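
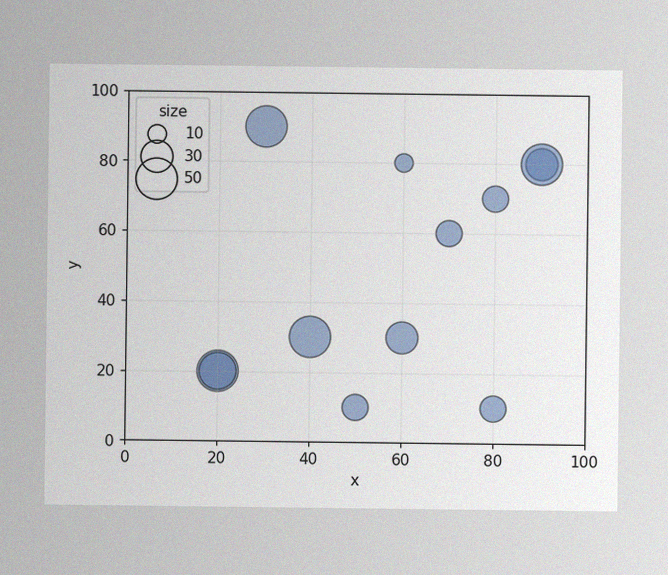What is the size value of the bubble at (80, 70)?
20

The image has some photo noise and uneven lighting. Matching the bubble at (80, 70) against the size legend gives 20.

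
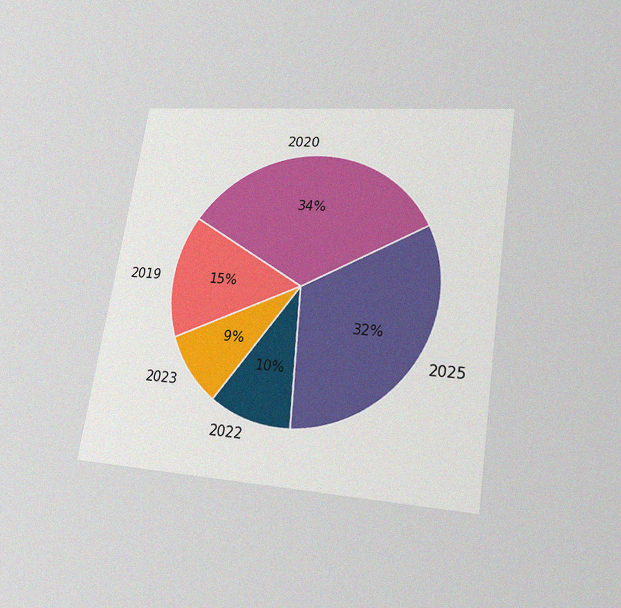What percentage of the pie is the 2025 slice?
The chart is tilted about 9° clockwise and viewed at a slight angle, with some photo noise. The 2025 slice takes up 32% of the pie.

32%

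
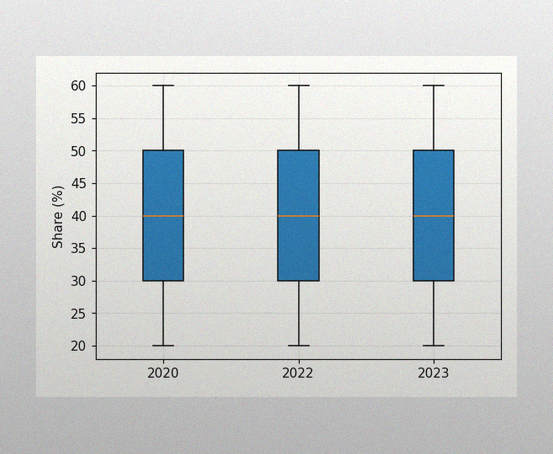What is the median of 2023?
The image has some photo noise and uneven lighting. The median line in the 2023 box sits at 40%.

40%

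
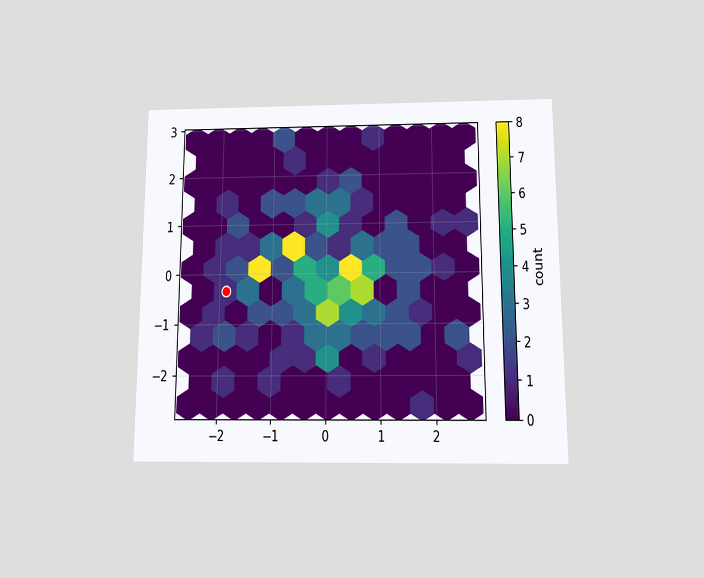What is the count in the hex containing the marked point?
The chart is viewed slightly from below. The marked hex reads 1 on the colorbar.

1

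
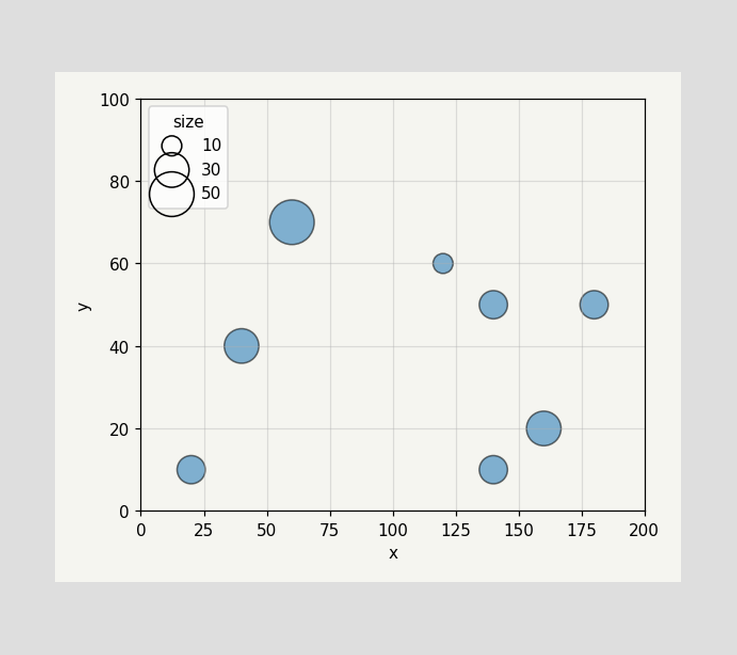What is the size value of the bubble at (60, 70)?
Matching the bubble at (60, 70) against the size legend gives 50.

50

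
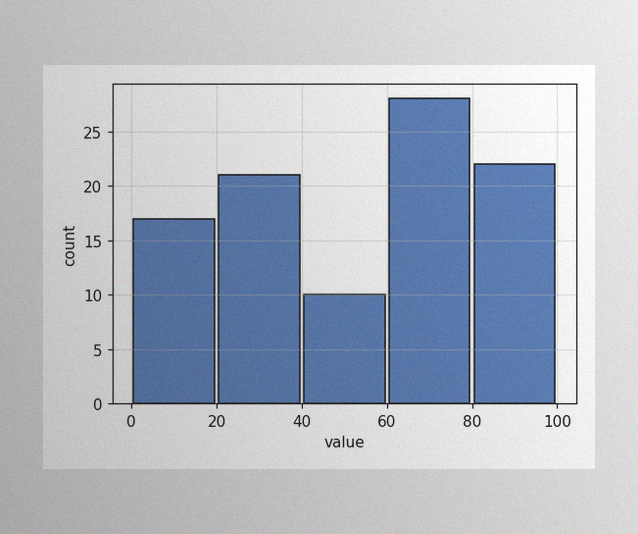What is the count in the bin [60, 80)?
28

The image has some photo noise and uneven lighting. The [60, 80) bin has height 28.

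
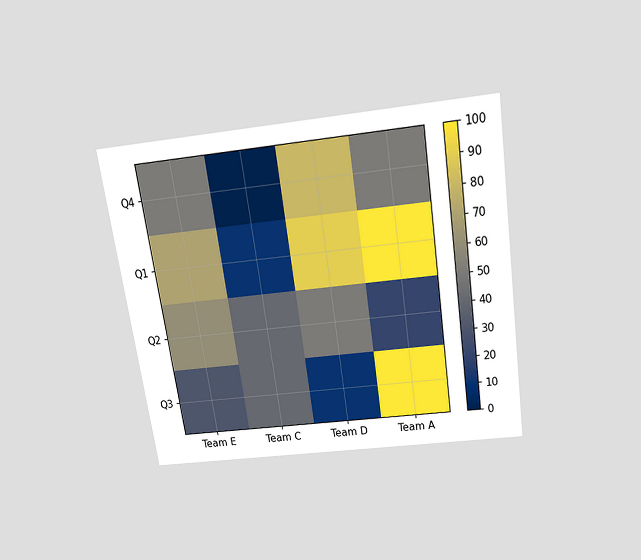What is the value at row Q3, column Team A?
100

The chart is tilted about 8° counter-clockwise and viewed slightly from above. Matching cell (Q3, Team A) against the colorbar gives 100.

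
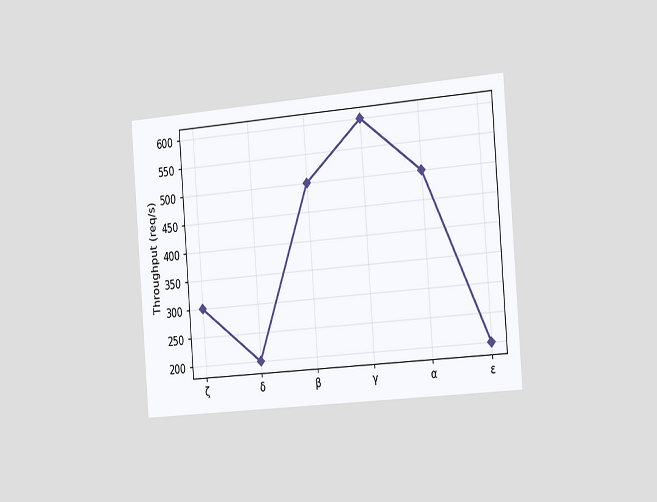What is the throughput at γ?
600req/s

The chart is tilted about 4° counter-clockwise and viewed slightly from the right. At γ, the line is at 600req/s.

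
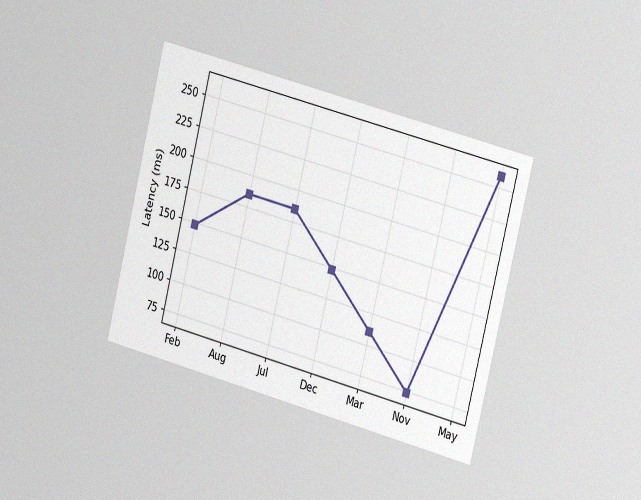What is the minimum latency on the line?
The chart is tilted about 14° clockwise and viewed slightly from the right, with some photo noise. The lowest point is at Nov, and reading across to the y-axis gives 74ms.

74ms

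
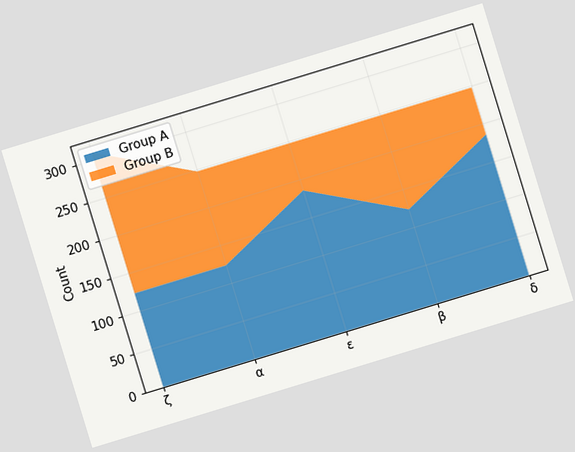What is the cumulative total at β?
The chart is tilted about 17° counter-clockwise. The stacked total at β reaches 248.

248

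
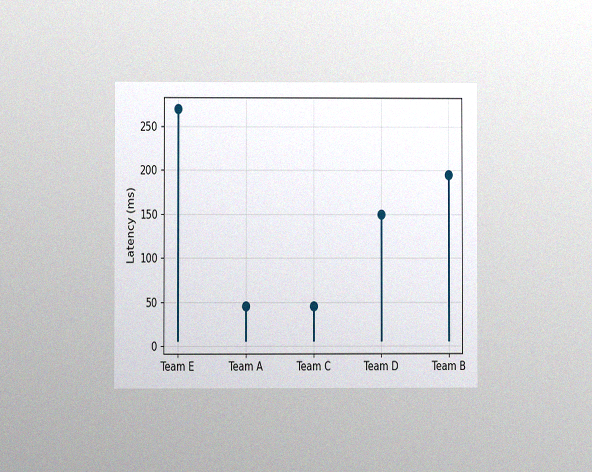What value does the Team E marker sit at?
The chart is viewed at a slight angle, with some photo noise. The Team E marker sits at 270ms.

270ms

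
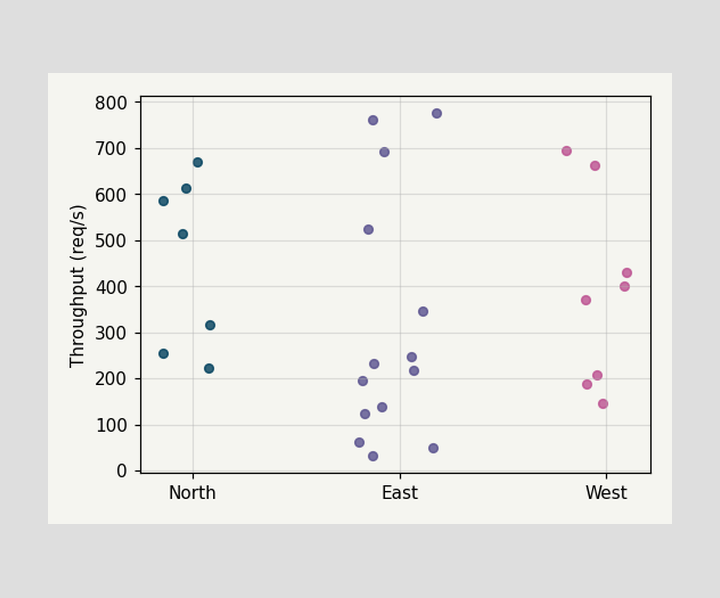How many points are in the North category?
Counting the markers in the North column gives 7.

7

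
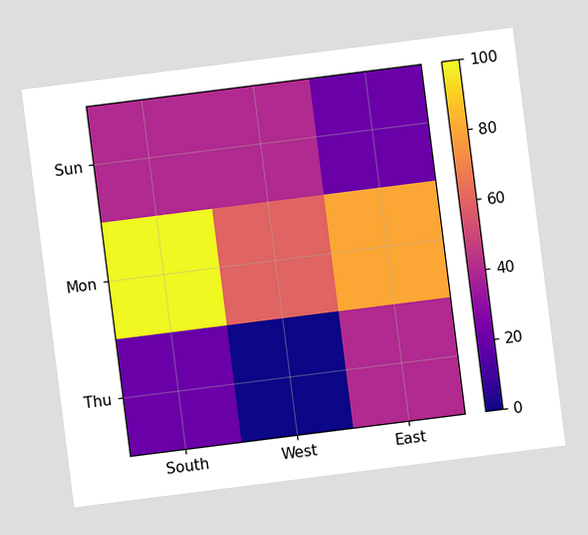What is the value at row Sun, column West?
40

The chart is tilted about 7° counter-clockwise. Matching cell (Sun, West) against the colorbar gives 40.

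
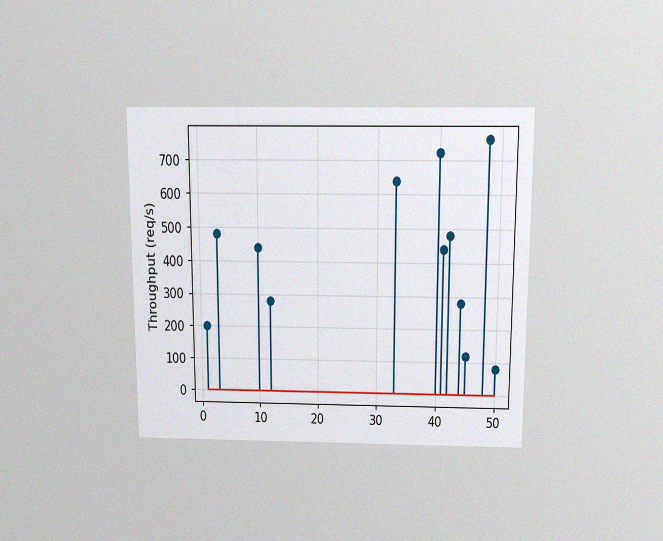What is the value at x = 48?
The chart is viewed slightly from above, with some photo noise. The stem at x=48 reaches 760req/s.

760req/s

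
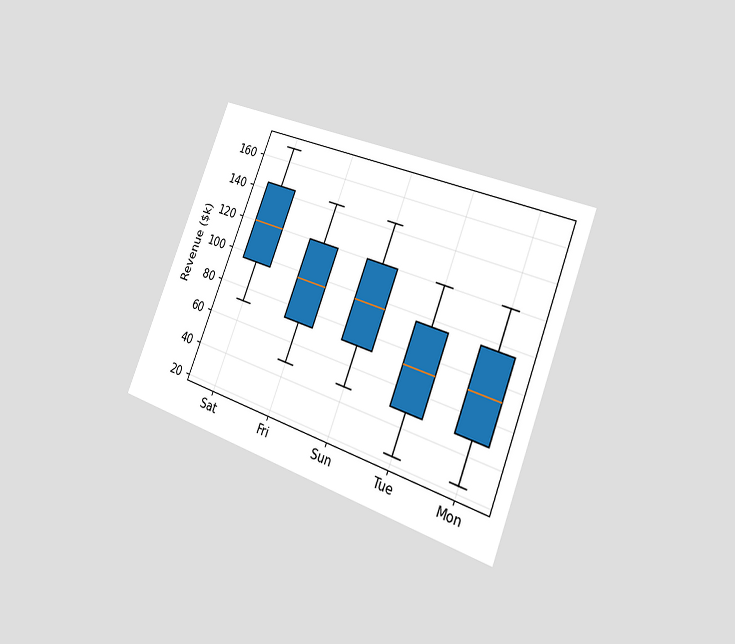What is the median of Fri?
$96k

The chart is tilted about 21° clockwise and viewed slightly from the right. The median line in the Fri box sits at $96k.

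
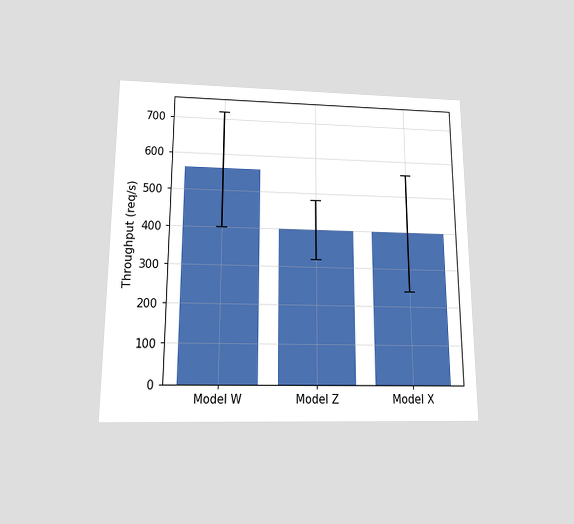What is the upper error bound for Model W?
720req/s

The chart is viewed slightly from below. The Model W bar's upper whisker reaches 720req/s.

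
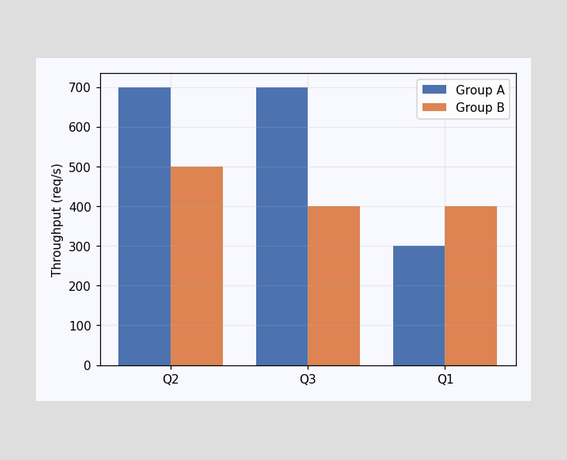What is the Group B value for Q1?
The Group B bar at Q1 reaches 400req/s on the y-axis.

400req/s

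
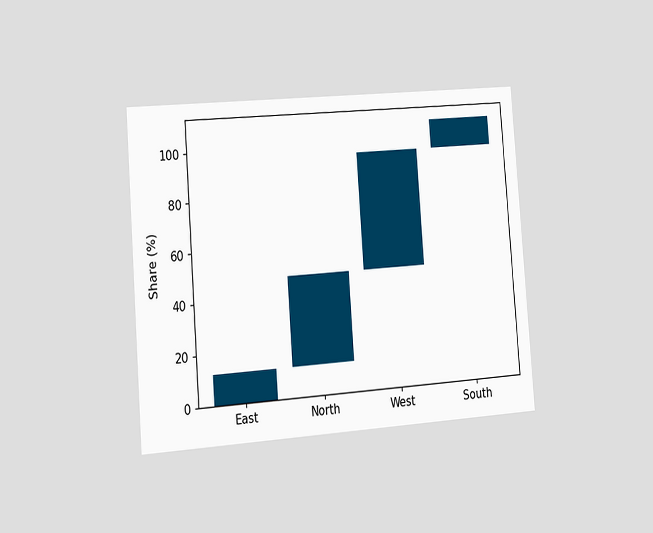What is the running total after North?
48%

The chart is tilted about 4° counter-clockwise and viewed at a slight angle. After North the running total reaches 48%.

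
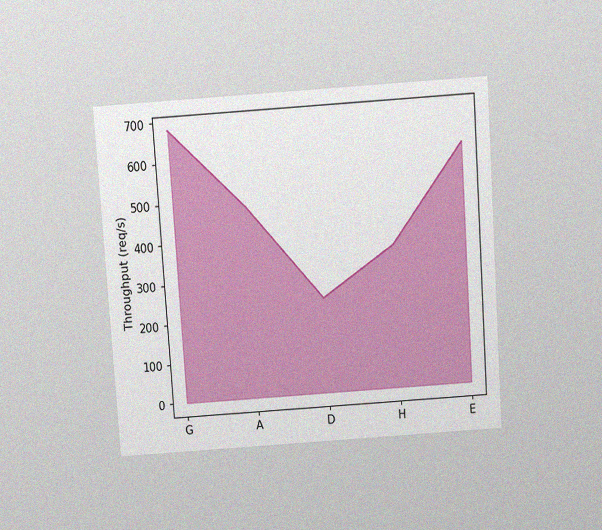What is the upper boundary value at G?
680req/s

The chart is tilted about 4° counter-clockwise and viewed slightly from above, with some photo noise. At G the upper boundary is at 680req/s.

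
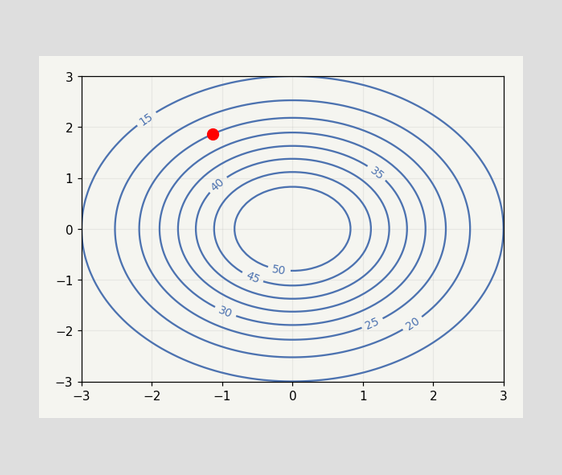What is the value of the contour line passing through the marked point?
The marked point sits on the contour labelled 25.

25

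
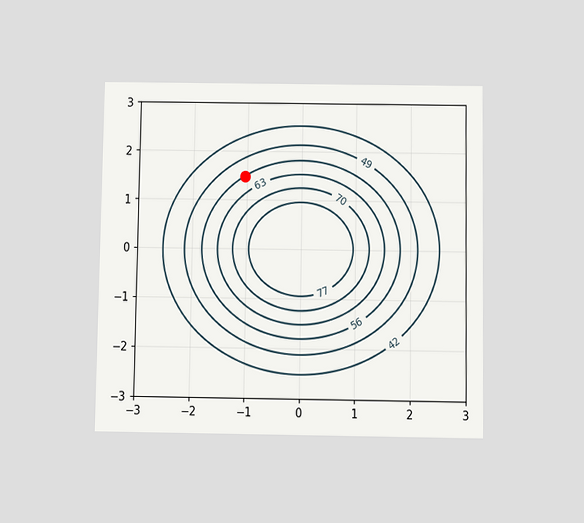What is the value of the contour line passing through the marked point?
The chart is viewed slightly from below. The marked point sits on the contour labelled 56.

56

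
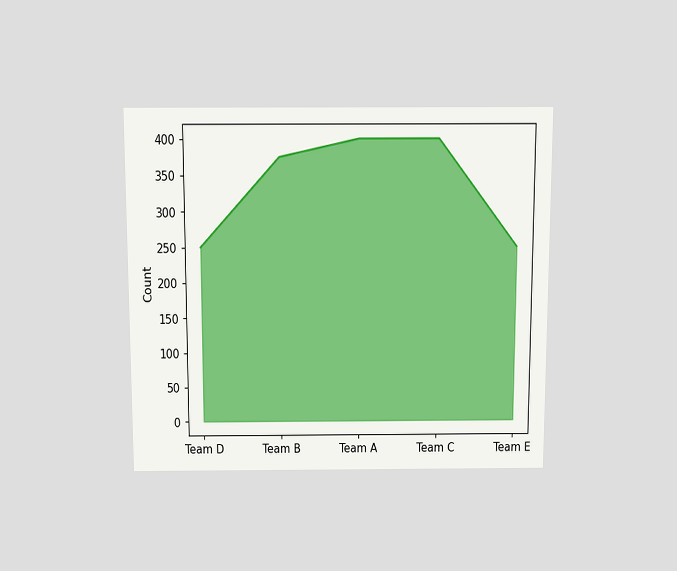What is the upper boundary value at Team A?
The chart is viewed slightly from above. At Team A the upper boundary is at 400.

400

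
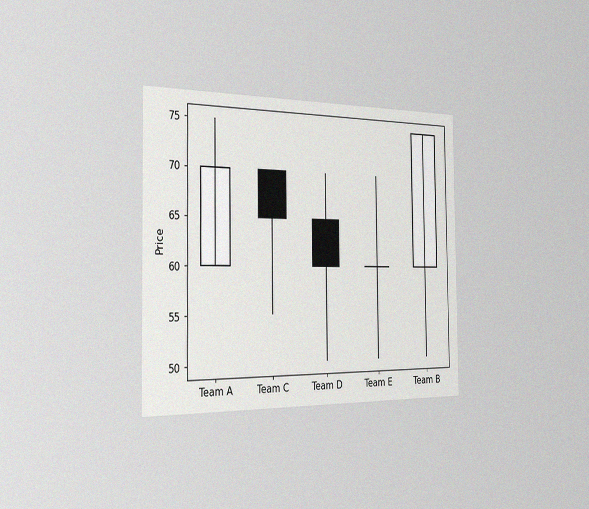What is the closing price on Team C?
The chart is viewed slightly from the left, with some photo noise. The Team C candle closes at 65.

65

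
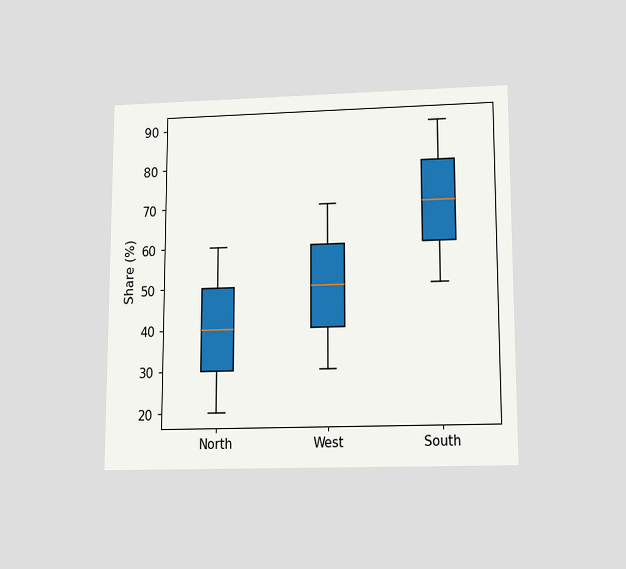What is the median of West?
The chart is viewed slightly from below. The median line in the West box sits at 50%.

50%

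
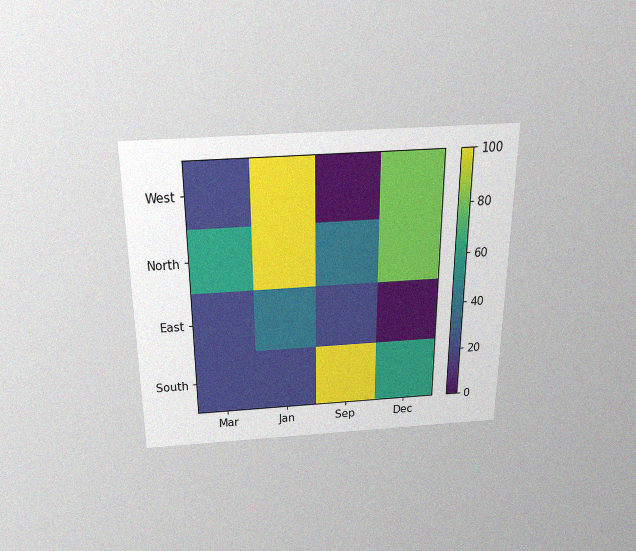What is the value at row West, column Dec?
The chart is viewed slightly from above, with some photo noise. Matching cell (West, Dec) against the colorbar gives 80.

80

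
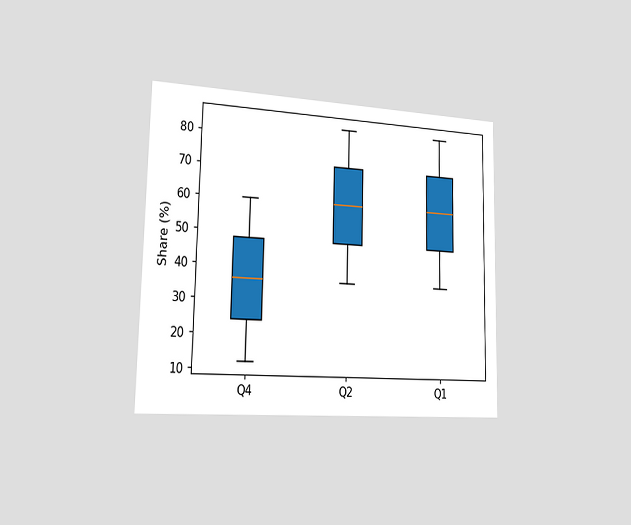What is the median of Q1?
60%

The chart is viewed slightly from the left. The median line in the Q1 box sits at 60%.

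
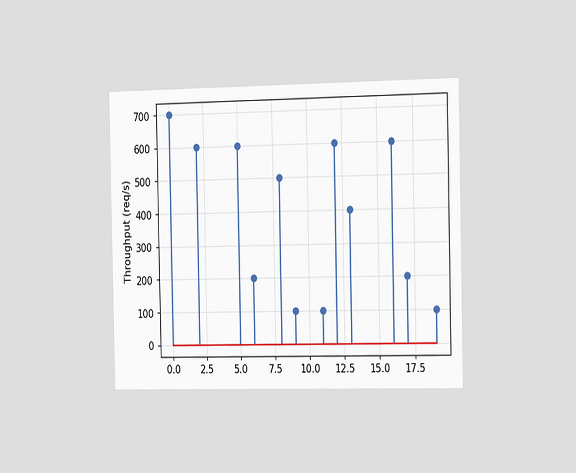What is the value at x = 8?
The chart is viewed slightly from the right. The stem at x=8 reaches 500req/s.

500req/s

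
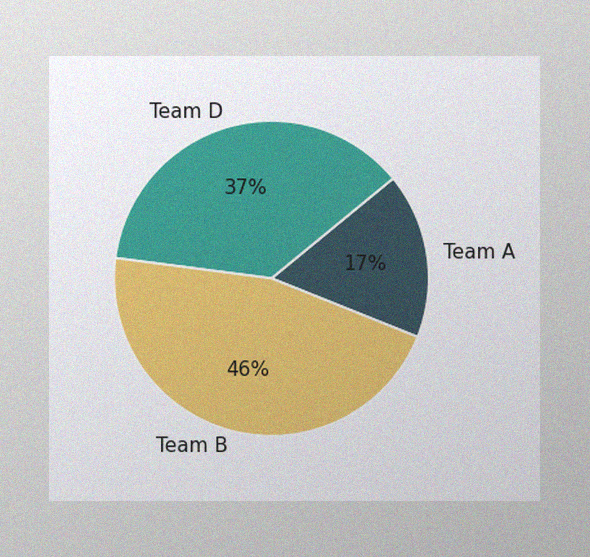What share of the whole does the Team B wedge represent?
The image has some photo noise and uneven lighting. The Team B slice takes up 46% of the pie.

46%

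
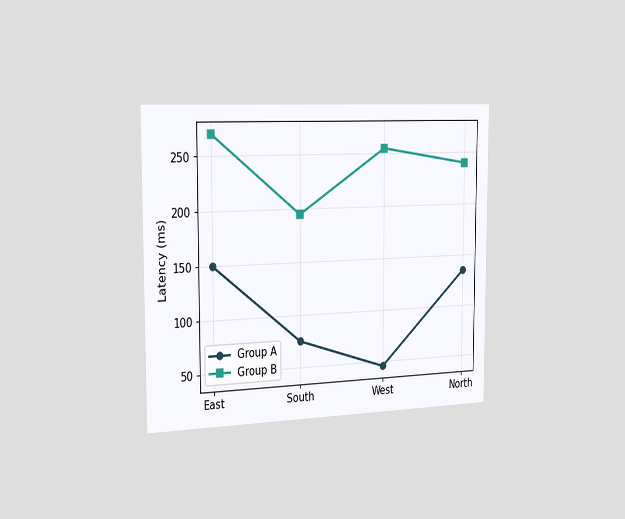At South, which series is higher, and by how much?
Group B, by 120ms

The chart is viewed slightly from the left. At South, Group B sits above the other line by 120ms.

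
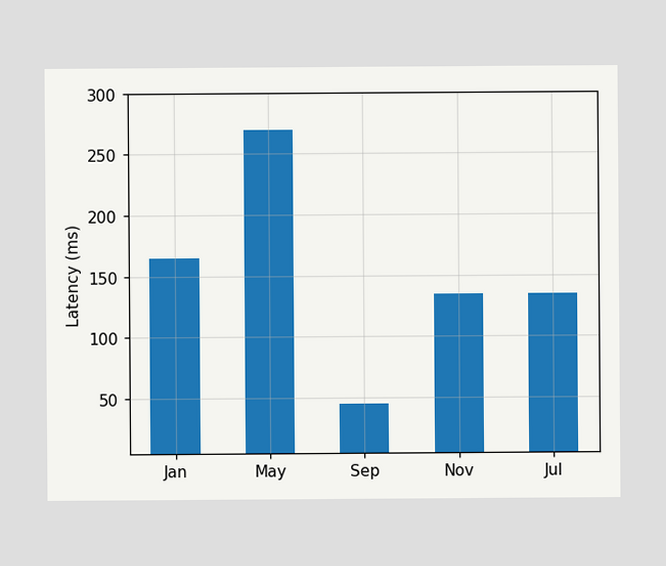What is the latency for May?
270ms

Reading along the chart's y-axis, the May bar reaches 270ms.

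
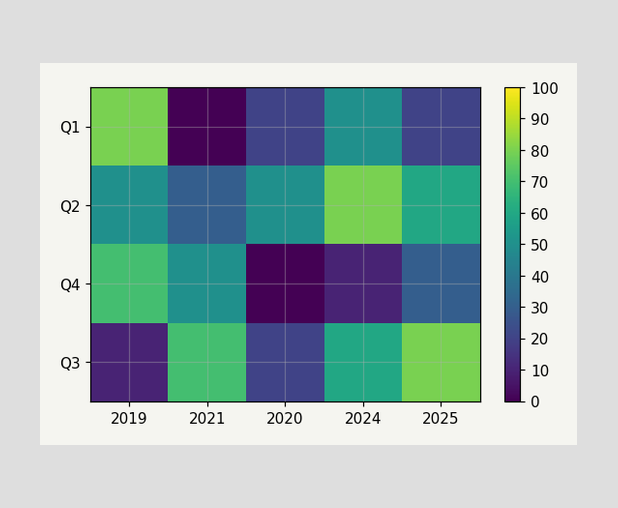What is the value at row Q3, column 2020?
20

Matching cell (Q3, 2020) against the colorbar gives 20.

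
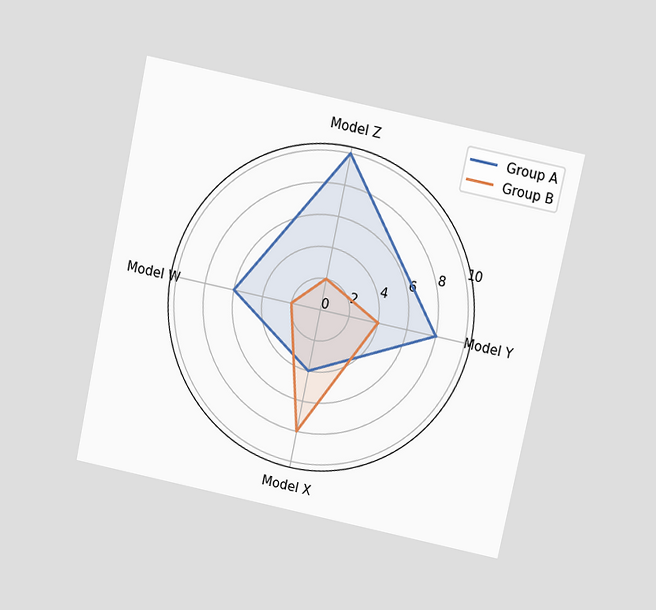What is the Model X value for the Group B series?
The chart is tilted about 12° clockwise and viewed slightly from above. On the Model X axis, Group B reaches 8.

8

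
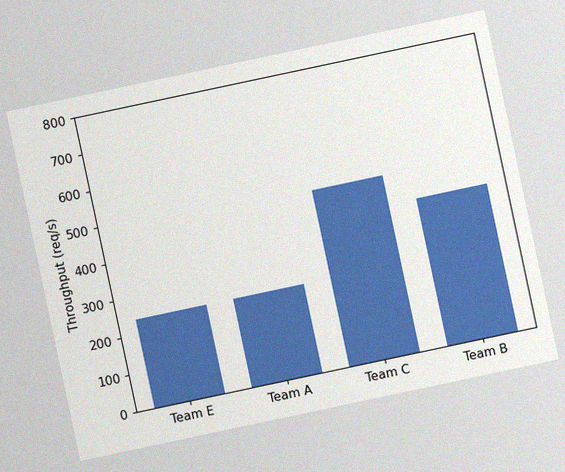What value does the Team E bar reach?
240req/s

The chart is tilted about 12° counter-clockwise, with some photo noise. Reading along the chart's y-axis, the Team E bar reaches 240req/s.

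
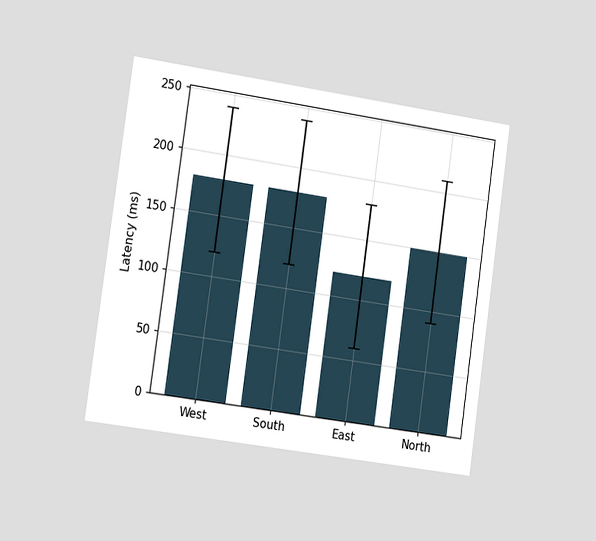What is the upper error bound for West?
240ms

The chart is tilted about 8° clockwise and viewed slightly from the left. The West bar's upper whisker reaches 240ms.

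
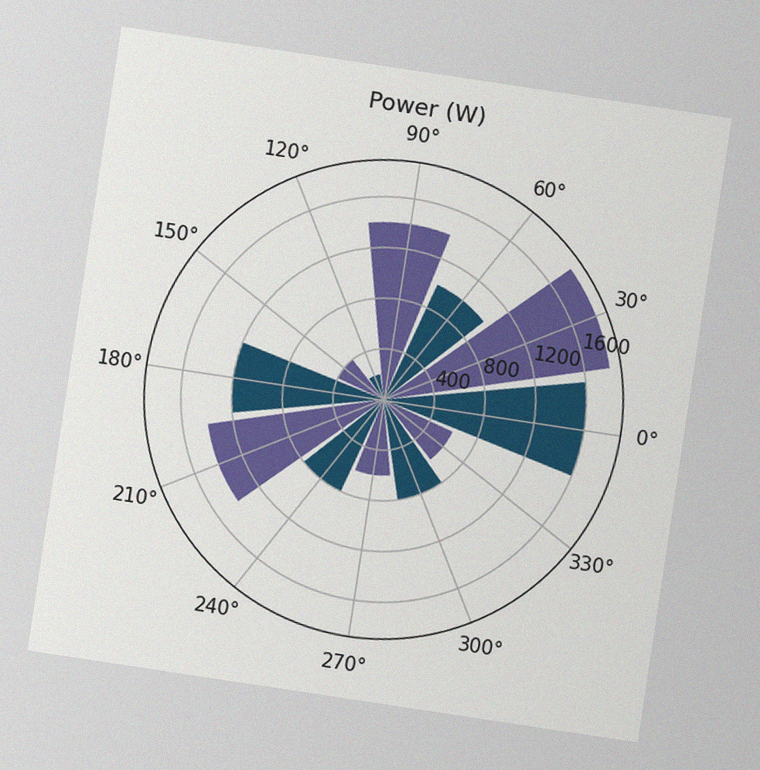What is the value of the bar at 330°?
600W

The chart is tilted about 9° clockwise, with some photo noise. The bar at 330° reaches 600W on the radial axis.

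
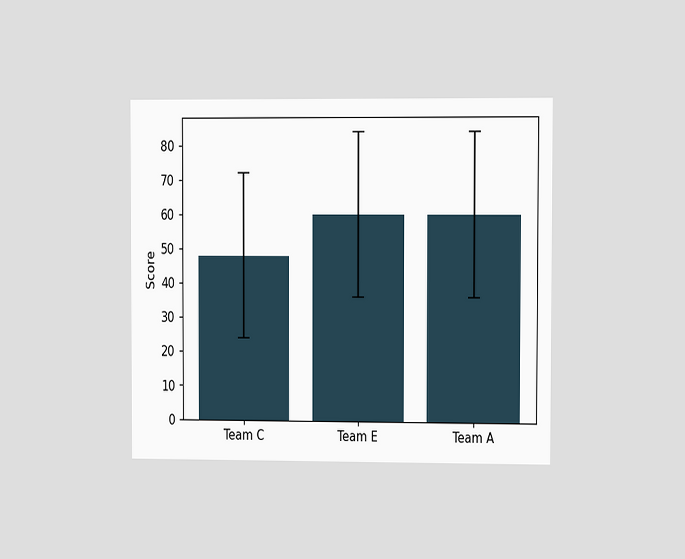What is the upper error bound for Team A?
The chart is viewed slightly from the right. The Team A bar's upper whisker reaches 84.

84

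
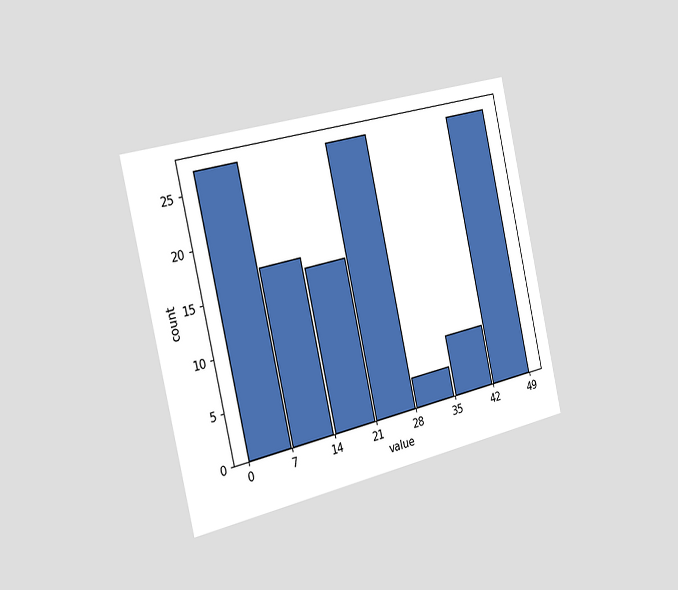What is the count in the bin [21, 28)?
27

The chart is tilted about 13° counter-clockwise and viewed slightly from the left. The [21, 28) bin has height 27.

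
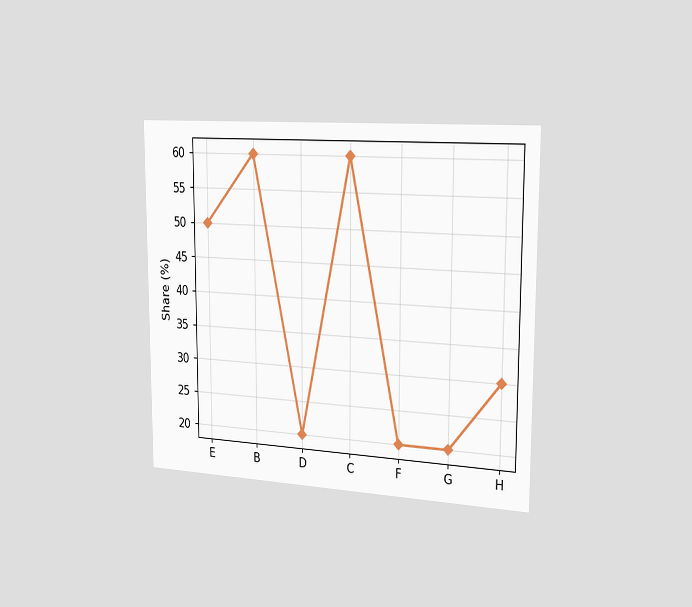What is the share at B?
The chart is viewed slightly from the right. At B, the line is at 60%.

60%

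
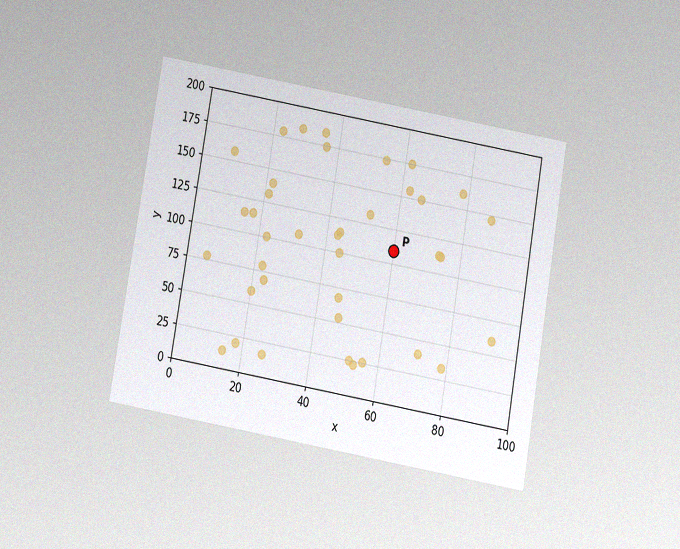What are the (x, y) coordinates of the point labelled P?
The chart is tilted about 10° clockwise and viewed slightly from below, with some photo noise. Following the gridlines from P to each axis, P sits at (60, 110).

(60, 110)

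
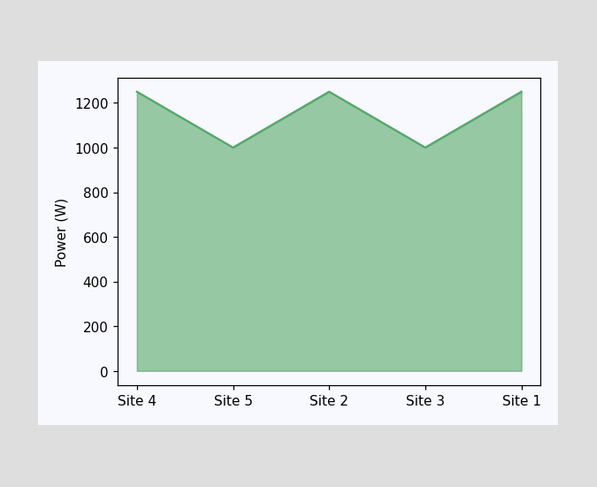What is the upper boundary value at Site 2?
At Site 2 the upper boundary is at 1250W.

1250W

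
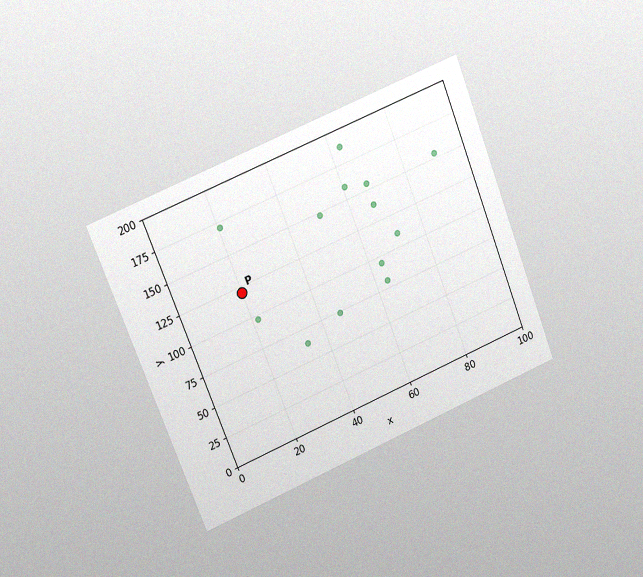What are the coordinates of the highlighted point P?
The chart is tilted about 22° counter-clockwise and viewed slightly from the left, with some photo noise. Following the gridlines from P to each axis, P sits at (20, 120).

(20, 120)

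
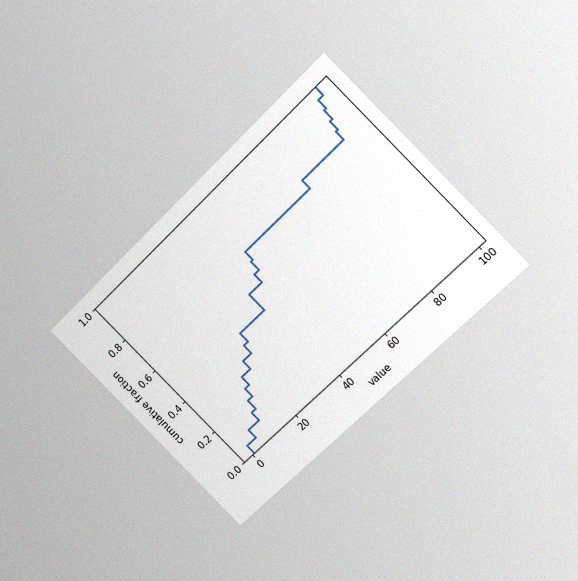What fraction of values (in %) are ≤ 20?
The chart is tilted about 45° counter-clockwise and viewed at a slight angle, with some photo noise. At x=20 the ECDF step is at 35%.

35%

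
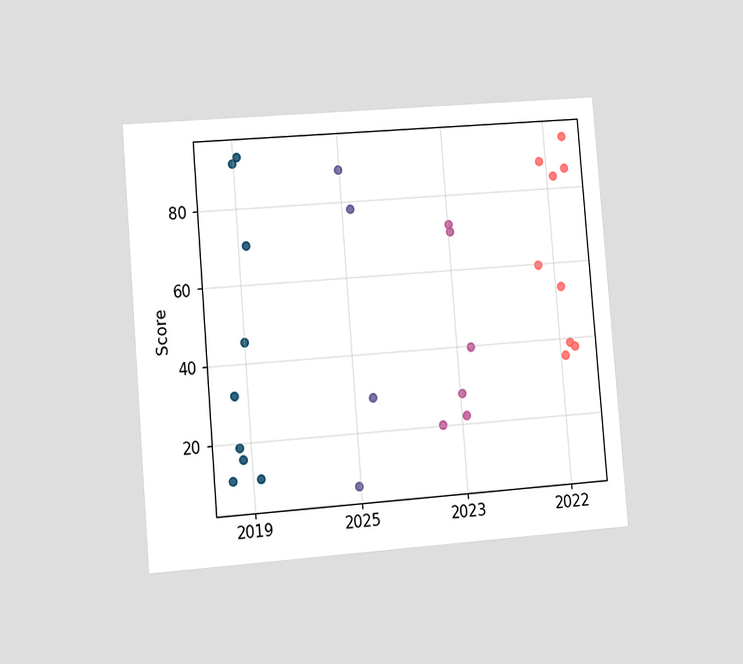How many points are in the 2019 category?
9

The chart is tilted about 5° counter-clockwise and viewed slightly from the left. Counting the markers in the 2019 column gives 9.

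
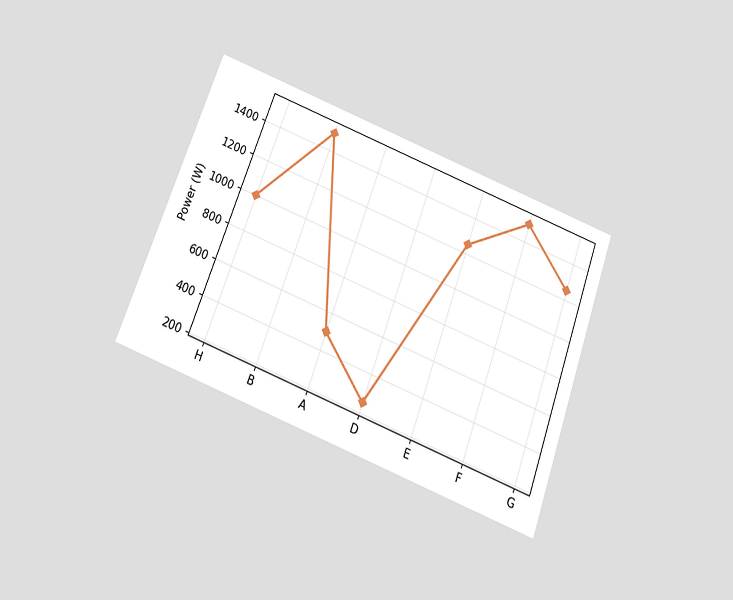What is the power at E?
1250W

The chart is tilted about 20° clockwise and viewed slightly from below. At E, the line is at 1250W.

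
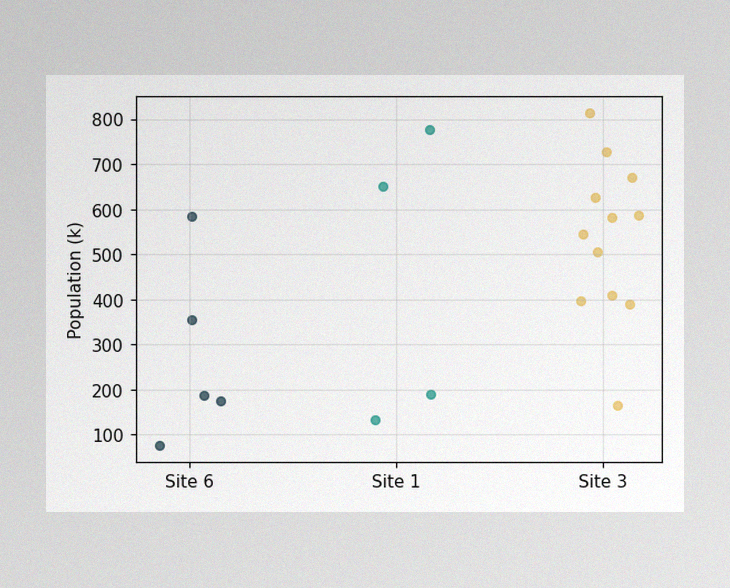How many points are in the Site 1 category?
The image has some photo noise and uneven lighting. Counting the markers in the Site 1 column gives 4.

4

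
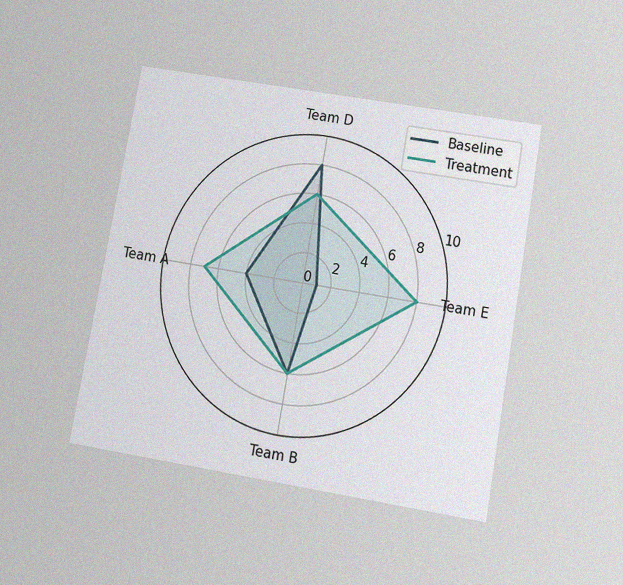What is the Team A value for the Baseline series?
4

The chart is tilted about 10° clockwise and viewed slightly from below, with some photo noise. On the Team A axis, Baseline reaches 4.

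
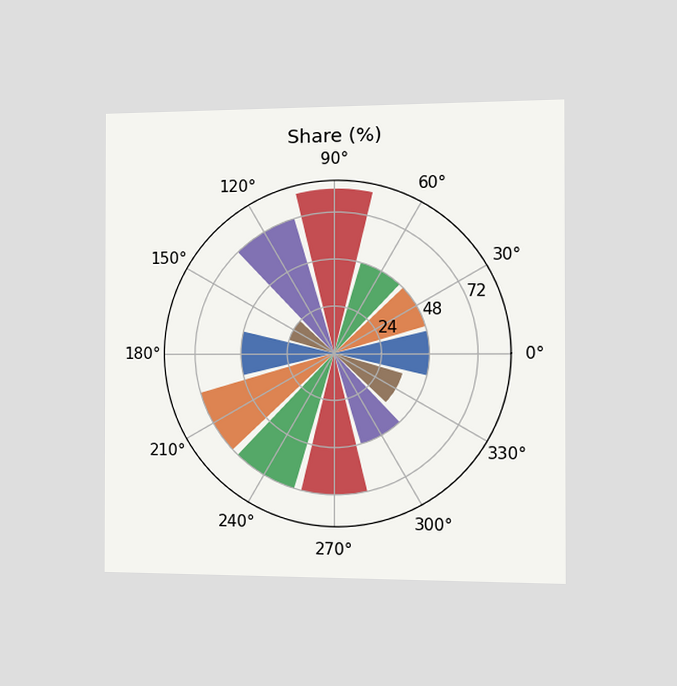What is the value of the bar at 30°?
48%

The chart is viewed slightly from the right. The bar at 30° reaches 48% on the radial axis.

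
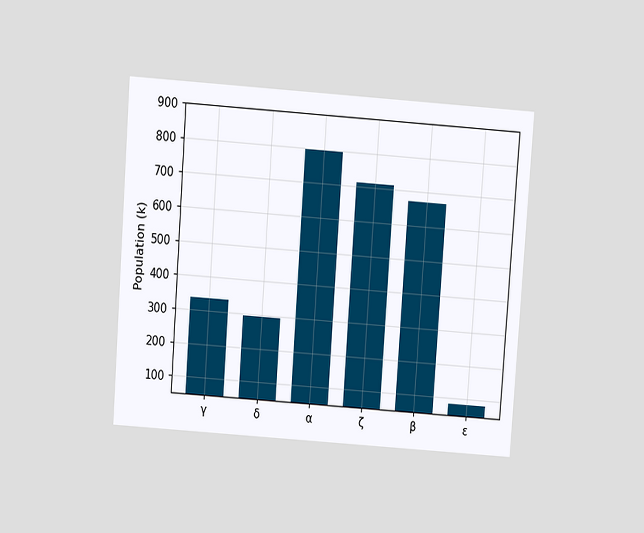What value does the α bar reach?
The chart is tilted about 4° clockwise and viewed slightly from above. Reading along the chart's y-axis, the α bar reaches 798k.

798k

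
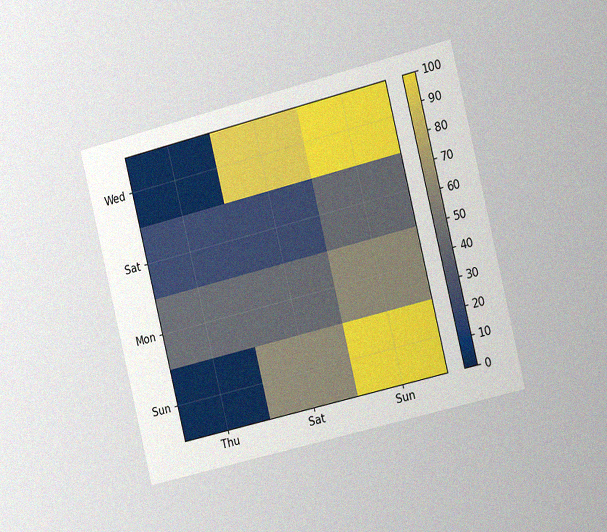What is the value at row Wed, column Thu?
0

The chart is tilted about 14° counter-clockwise and viewed slightly from the right, with some photo noise. Matching cell (Wed, Thu) against the colorbar gives 0.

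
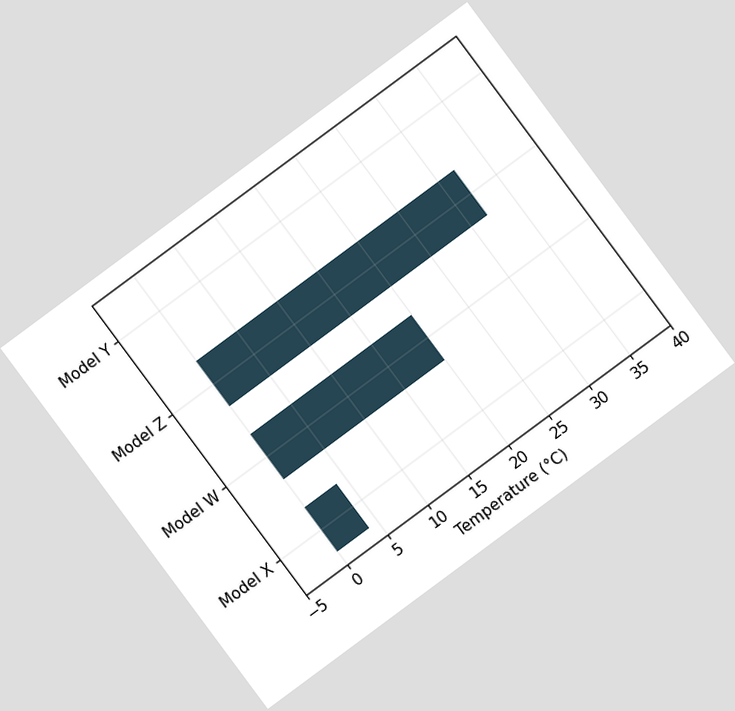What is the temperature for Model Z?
32°C

The chart is tilted about 37° counter-clockwise. Reading along the chart's x-axis, the Model Z bar reaches 32°C.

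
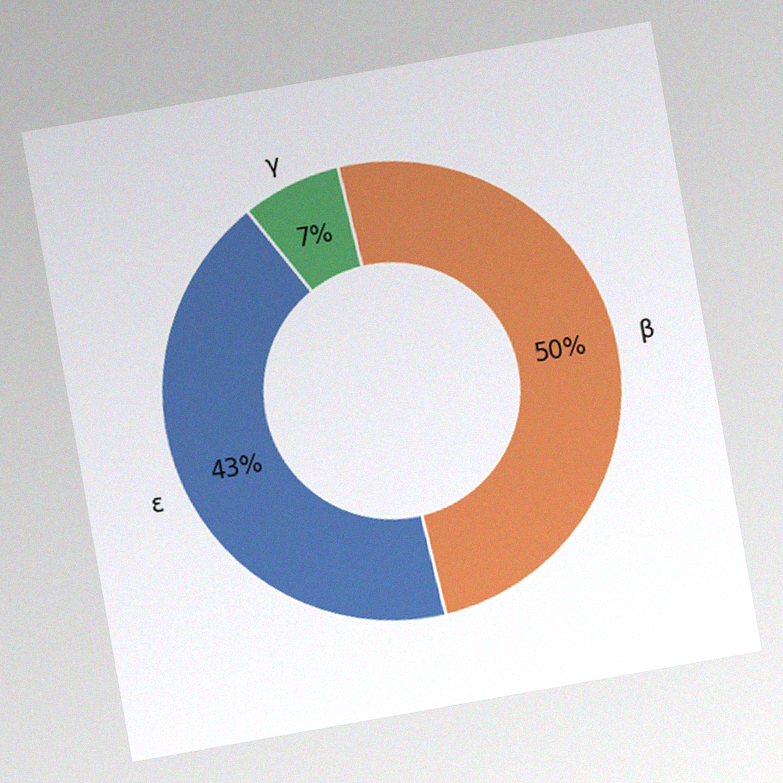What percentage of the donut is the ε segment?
The chart is tilted about 10° counter-clockwise, with some photo noise. The ε segment takes up 43% of the ring.

43%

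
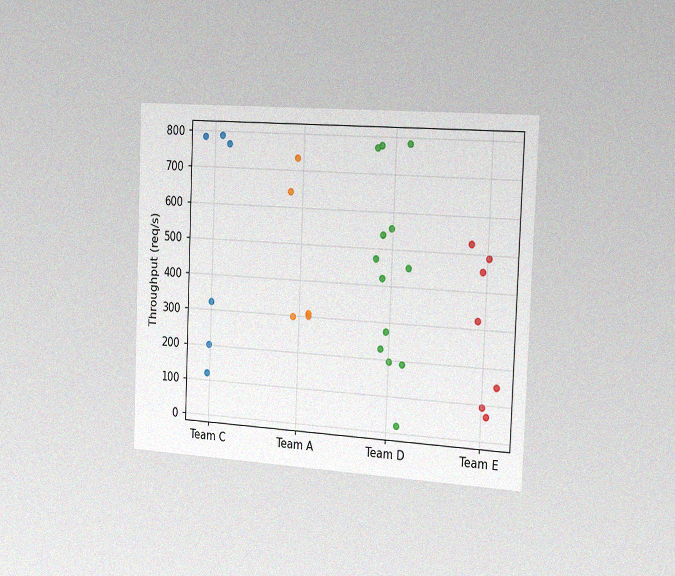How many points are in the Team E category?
The chart is tilted about 2° clockwise and viewed slightly from the right, with some photo noise. Counting the markers in the Team E column gives 7.

7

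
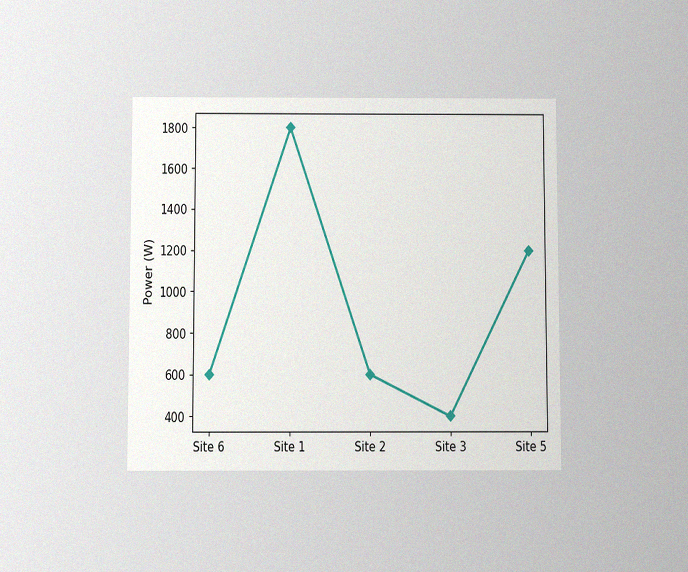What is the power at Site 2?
600W

The chart is viewed slightly from below, with some photo noise. At Site 2, the line is at 600W.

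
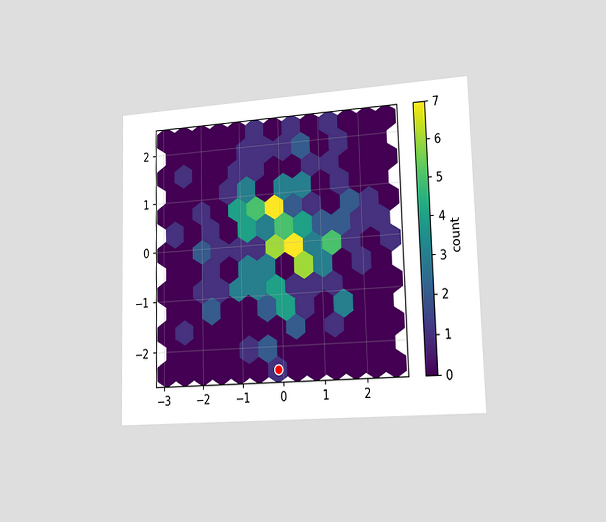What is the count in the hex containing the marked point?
The chart is viewed slightly from the right. The marked hex reads 1 on the colorbar.

1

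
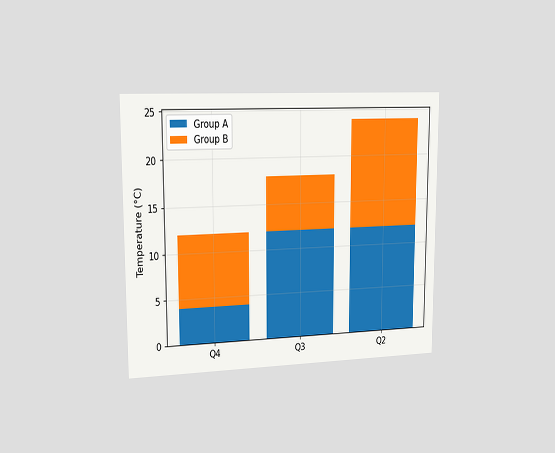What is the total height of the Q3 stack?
18°C

The chart is viewed slightly from the left. The Q3 stack's top reaches 18°C on the y-axis.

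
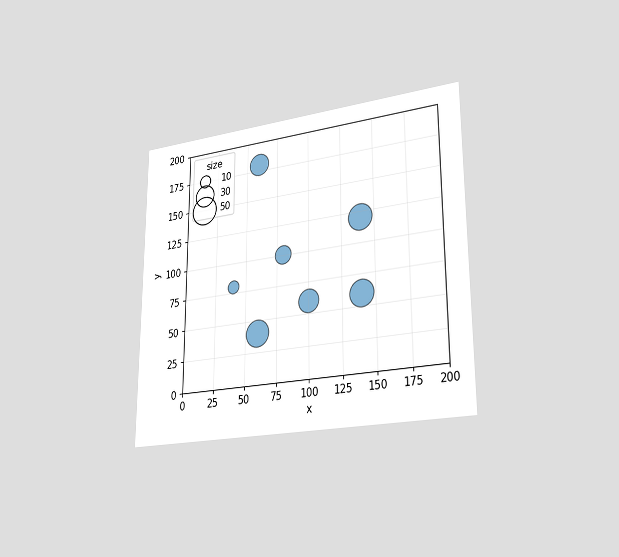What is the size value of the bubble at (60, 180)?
30

The chart is viewed slightly from the right. Matching the bubble at (60, 180) against the size legend gives 30.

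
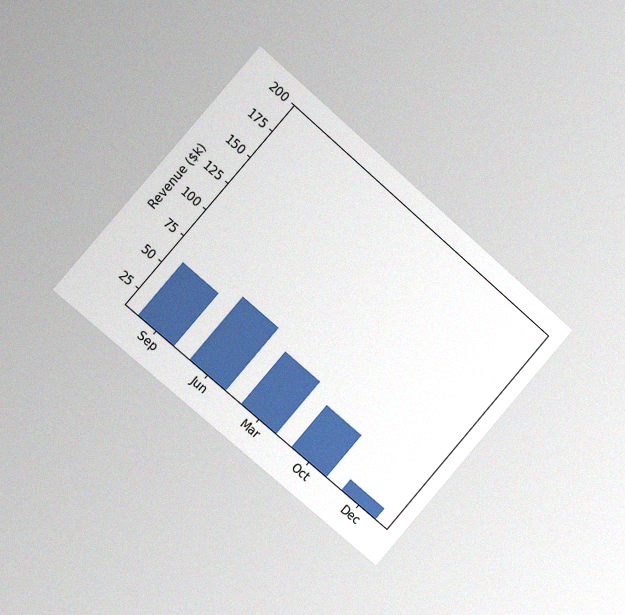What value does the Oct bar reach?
The chart is tilted about 41° clockwise and viewed slightly from the left, with some photo noise. Reading along the chart's y-axis, the Oct bar reaches $50k.

$50k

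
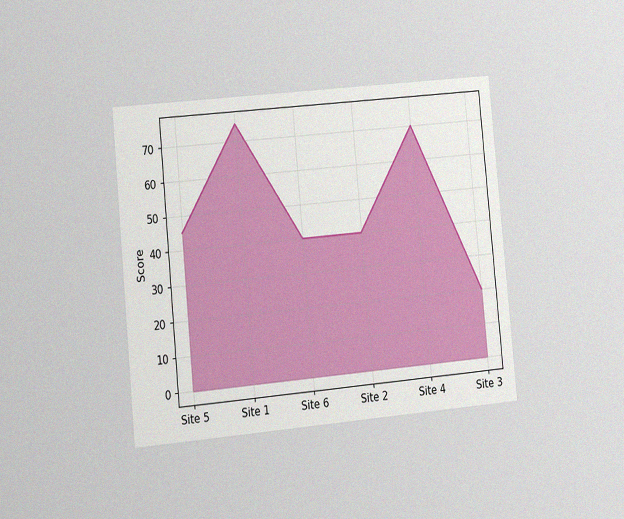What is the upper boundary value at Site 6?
40

The chart is tilted about 5° counter-clockwise and viewed slightly from the left, with some photo noise. At Site 6 the upper boundary is at 40.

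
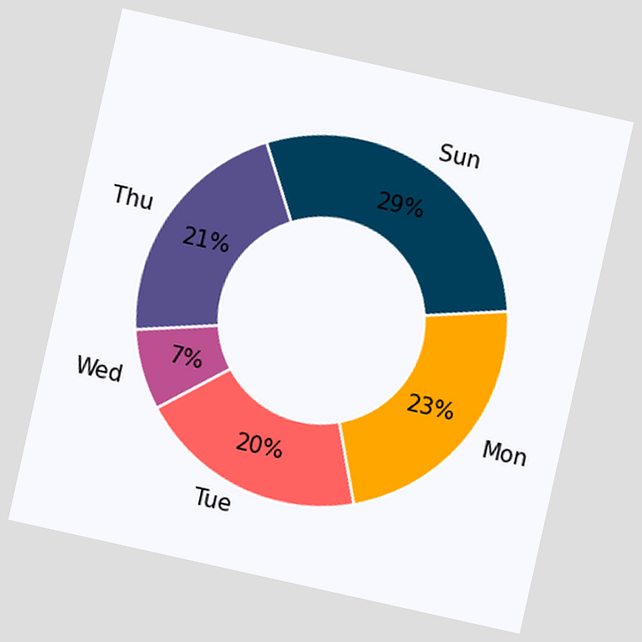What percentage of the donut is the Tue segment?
20%

The chart is tilted about 13° clockwise. The Tue segment takes up 20% of the ring.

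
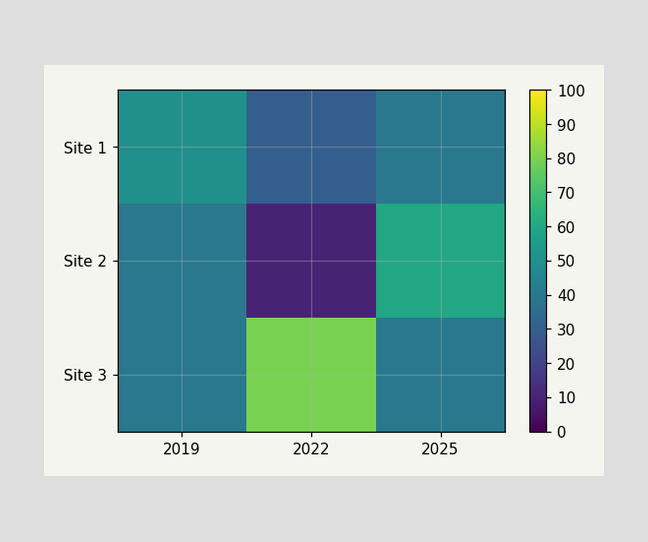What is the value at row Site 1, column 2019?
50

Matching cell (Site 1, 2019) against the colorbar gives 50.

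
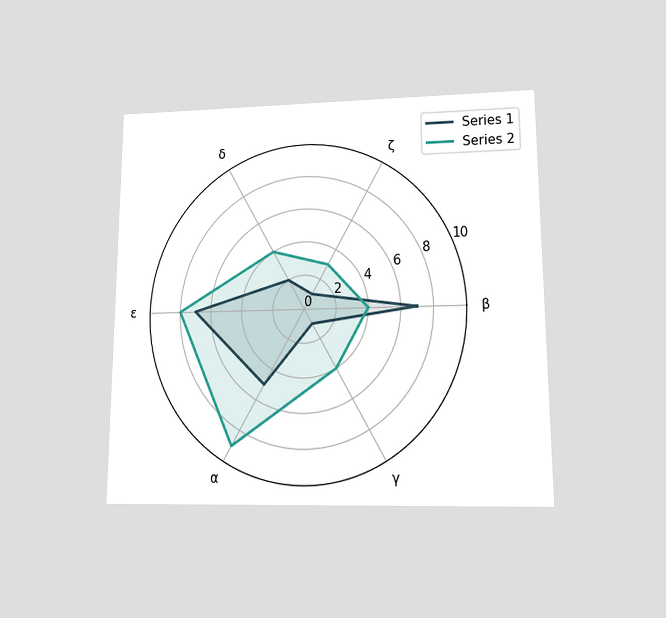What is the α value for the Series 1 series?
5

The chart is viewed at a slight angle. On the α axis, Series 1 reaches 5.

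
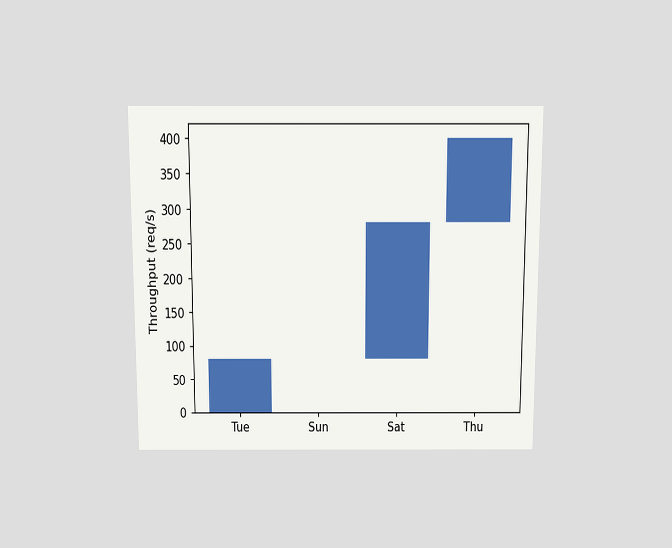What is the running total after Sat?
280req/s

The chart is viewed slightly from above. After Sat the running total reaches 280req/s.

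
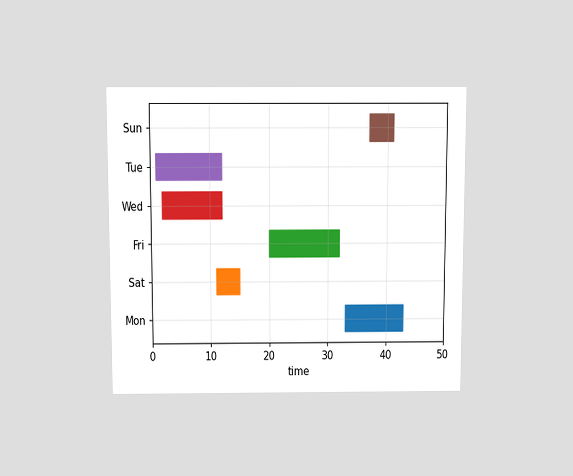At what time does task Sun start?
The chart is viewed slightly from above. The Sun bar begins at t=37.

37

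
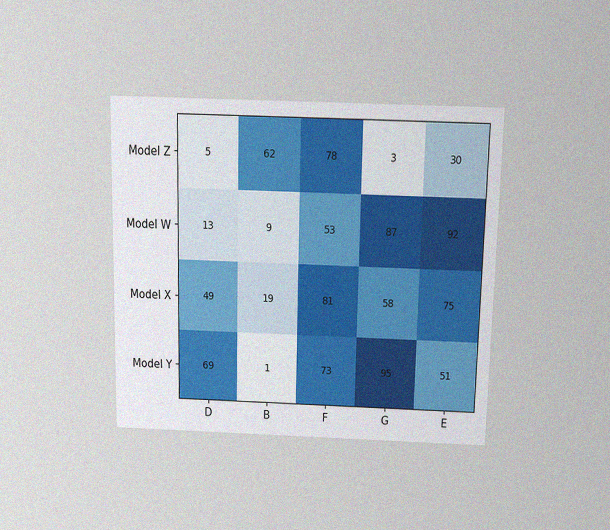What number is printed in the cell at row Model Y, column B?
The chart is viewed slightly from above, with some photo noise. The (Model Y, B) cell reads 1.

1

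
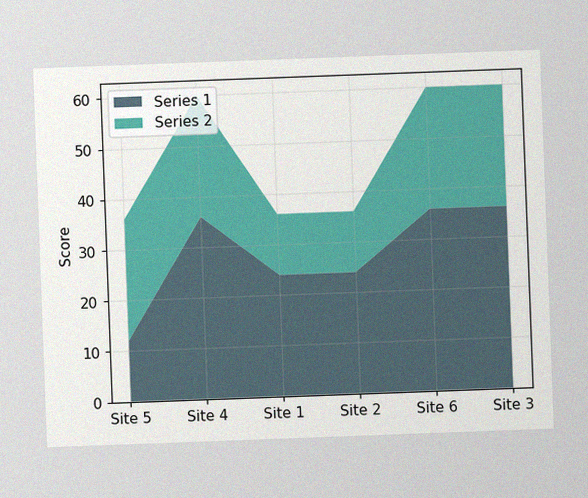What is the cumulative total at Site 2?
36

The chart is tilted about 2° counter-clockwise, with some photo noise. The stacked total at Site 2 reaches 36.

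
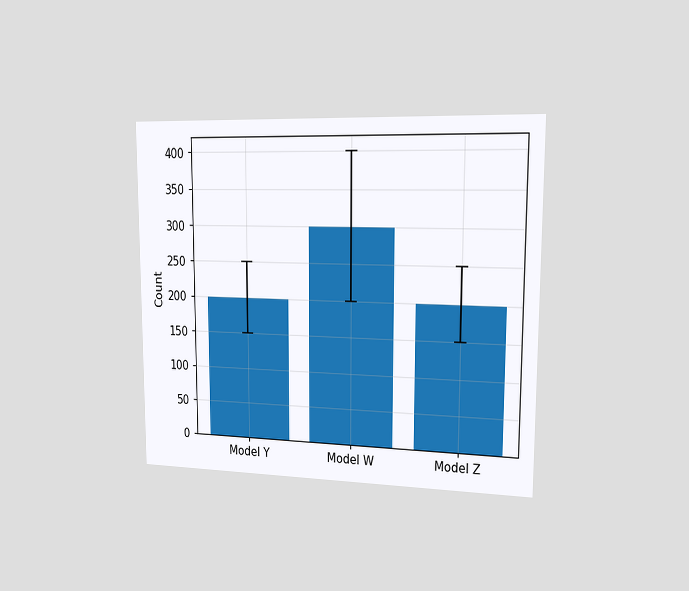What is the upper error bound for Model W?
400

The chart is viewed slightly from the right. The Model W bar's upper whisker reaches 400.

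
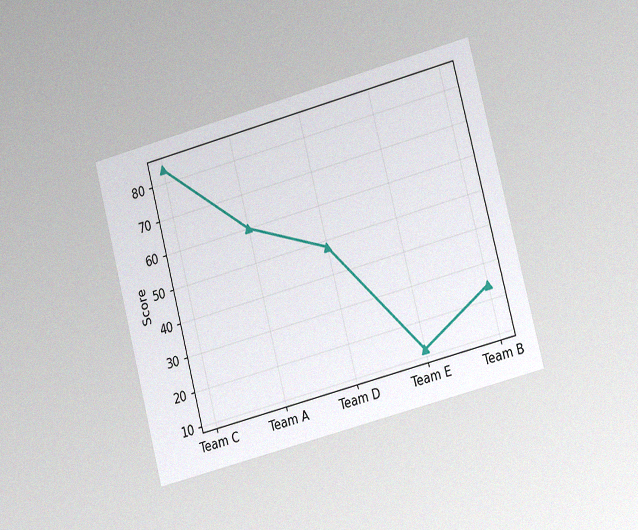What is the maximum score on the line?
The chart is tilted about 15° counter-clockwise and viewed slightly from the right, with some photo noise. The highest point is at Team C, and reading across to the y-axis gives 84.

84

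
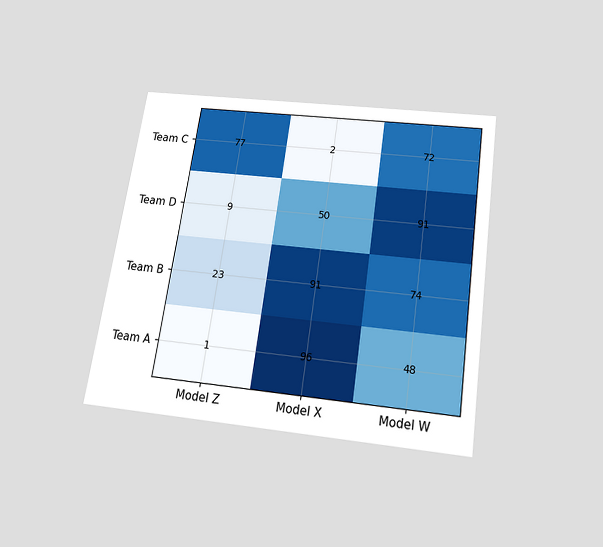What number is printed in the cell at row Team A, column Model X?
The chart is tilted about 8° clockwise and viewed slightly from below. The (Team A, Model X) cell reads 96.

96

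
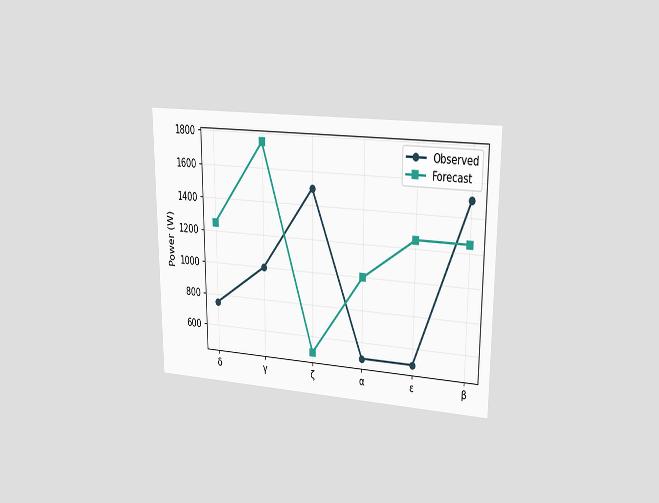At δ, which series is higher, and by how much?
Forecast, by 500W

The chart is viewed at a slight angle. At δ, Forecast sits above the other line by 500W.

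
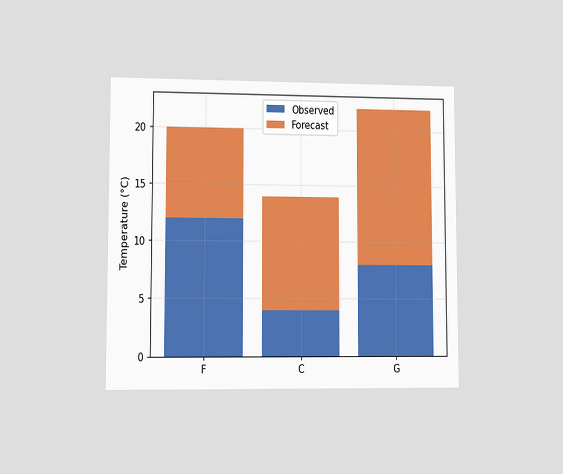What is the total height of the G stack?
The chart is viewed at a slight angle. The G stack's top reaches 22°C on the y-axis.

22°C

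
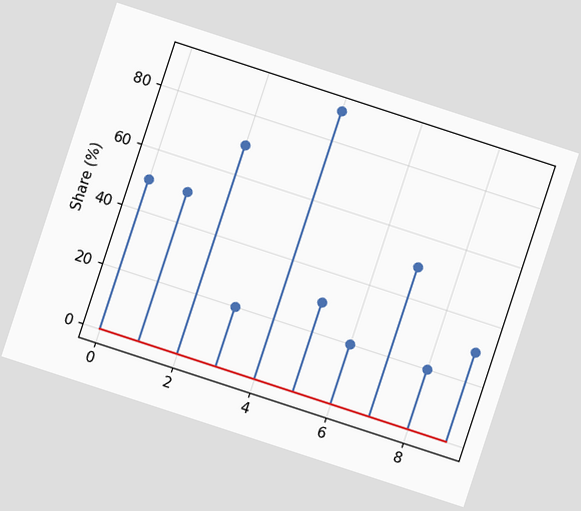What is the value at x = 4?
The chart is tilted about 18° clockwise. The stem at x=4 reaches 90%.

90%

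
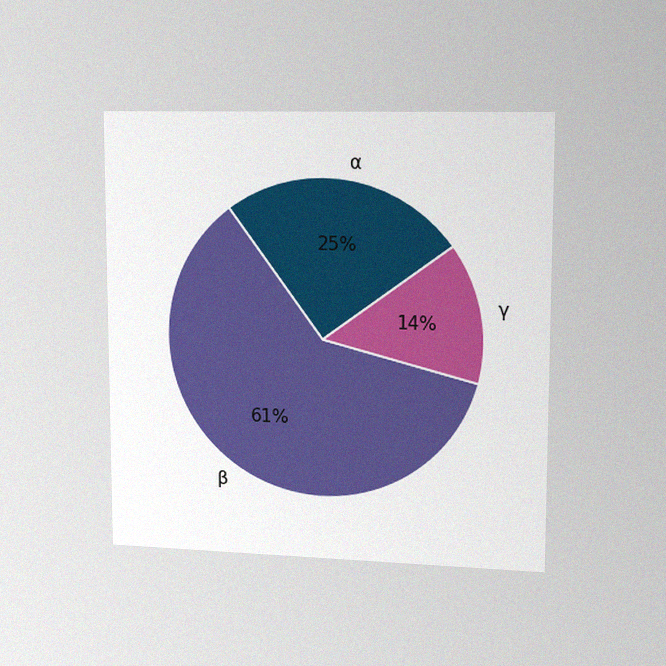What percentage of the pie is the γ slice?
14%

The chart is viewed slightly from the right, with some photo noise. The γ slice takes up 14% of the pie.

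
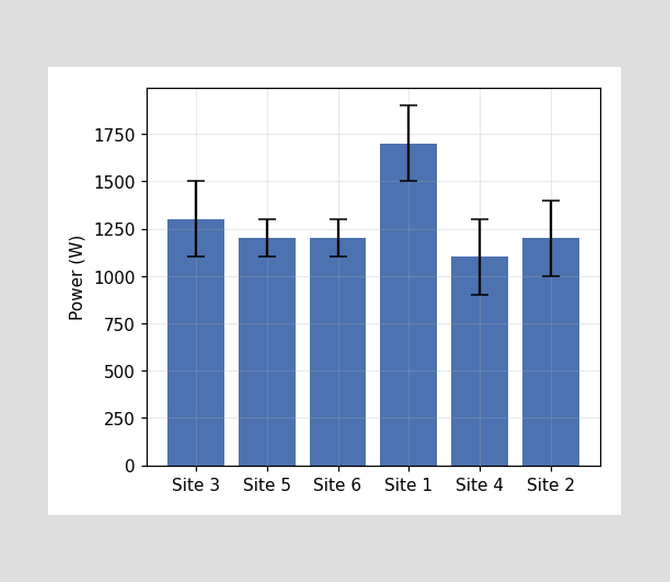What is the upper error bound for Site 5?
1300W

The Site 5 bar's upper whisker reaches 1300W.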